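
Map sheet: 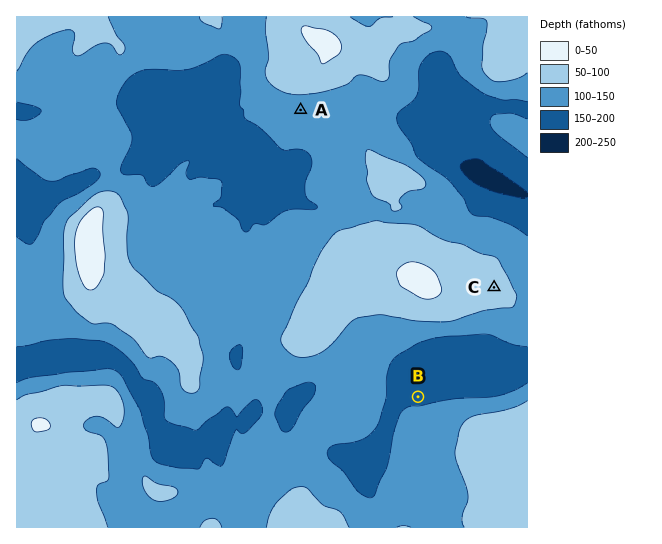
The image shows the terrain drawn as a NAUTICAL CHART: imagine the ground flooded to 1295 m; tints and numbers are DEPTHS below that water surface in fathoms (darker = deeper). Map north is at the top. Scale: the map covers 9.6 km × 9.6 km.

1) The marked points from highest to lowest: C A B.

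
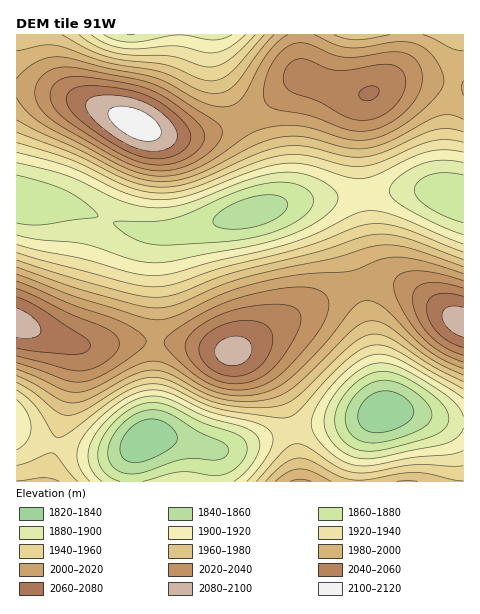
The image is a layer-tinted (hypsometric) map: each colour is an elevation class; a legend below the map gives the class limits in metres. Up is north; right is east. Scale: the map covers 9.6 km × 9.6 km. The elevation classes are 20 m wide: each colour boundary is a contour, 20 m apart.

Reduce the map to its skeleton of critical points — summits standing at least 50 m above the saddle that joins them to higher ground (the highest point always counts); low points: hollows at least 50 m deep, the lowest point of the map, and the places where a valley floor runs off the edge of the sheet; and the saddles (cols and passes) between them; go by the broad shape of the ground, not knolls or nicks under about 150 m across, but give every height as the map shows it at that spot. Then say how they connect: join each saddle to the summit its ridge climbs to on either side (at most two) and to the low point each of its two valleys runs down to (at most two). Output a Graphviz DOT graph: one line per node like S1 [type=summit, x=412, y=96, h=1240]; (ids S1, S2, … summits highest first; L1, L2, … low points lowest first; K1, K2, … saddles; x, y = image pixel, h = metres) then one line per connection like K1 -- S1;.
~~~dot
graph terrain {
  S1 [type=summit, x=137, y=124, h=2113];
  S2 [type=summit, x=461, y=322, h=2091];
  S3 [type=summit, x=18, y=323, h=2091];
  S4 [type=summit, x=232, y=352, h=2089];
  S5 [type=summit, x=369, y=93, h=2062];
  S6 [type=summit, x=300, y=481, h=2004];
  L1 [type=low, x=384, y=411, h=1822];
  L2 [type=low, x=146, y=439, h=1822];
  L3 [type=low, x=252, y=212, h=1848];
  L4 [type=low, x=131, y=35, h=1880];
  K1 [type=saddle, x=155, y=341, h=2018];
  K2 [type=saddle, x=244, y=119, h=2010];
  K3 [type=saddle, x=360, y=284, h=2006];
  K4 [type=saddle, x=292, y=430, h=1933];
  K5 [type=saddle, x=364, y=194, h=1910];
  K6 [type=saddle, x=106, y=219, h=1880];
  K1 -- S3;
  K1 -- S4;
  K1 -- L2;
  K1 -- L3;
  K2 -- S1;
  K2 -- S5;
  K2 -- L3;
  K2 -- L4;
  K3 -- S2;
  K3 -- S4;
  K3 -- L1;
  K3 -- L3;
  K4 -- S4;
  K4 -- S6;
  K4 -- L1;
  K4 -- L2;
  K5 -- S2;
  K5 -- S5;
  K5 -- L3;
  K6 -- S1;
  K6 -- S3;
  K6 -- L3;
}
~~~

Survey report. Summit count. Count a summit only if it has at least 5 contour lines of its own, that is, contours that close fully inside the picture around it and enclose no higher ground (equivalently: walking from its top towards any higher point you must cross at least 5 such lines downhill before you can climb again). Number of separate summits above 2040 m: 1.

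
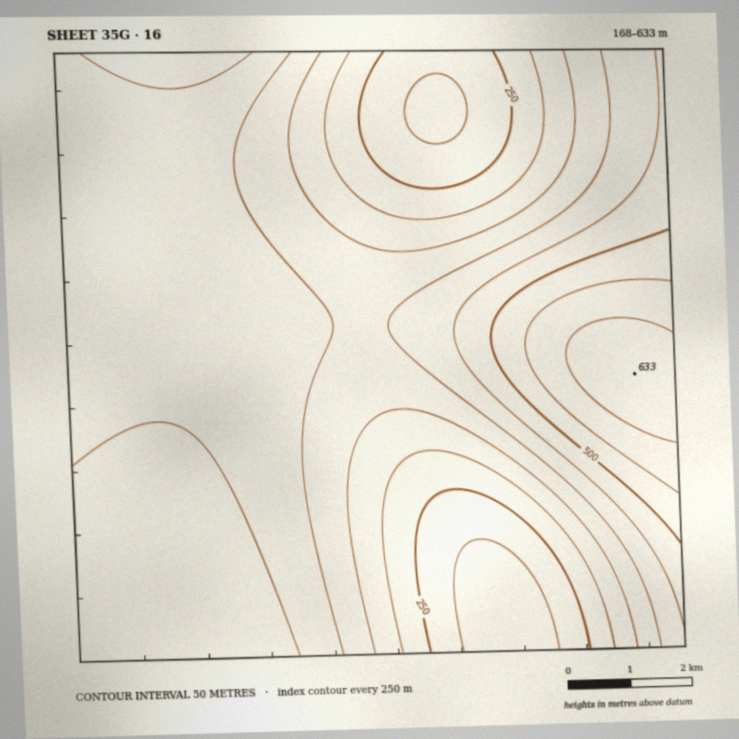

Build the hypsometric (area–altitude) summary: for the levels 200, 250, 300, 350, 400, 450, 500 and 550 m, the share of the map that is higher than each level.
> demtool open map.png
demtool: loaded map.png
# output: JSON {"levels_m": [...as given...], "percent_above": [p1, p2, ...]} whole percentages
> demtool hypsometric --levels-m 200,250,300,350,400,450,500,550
{"levels_m": [200, 250, 300, 350, 400, 450, 500, 550], "percent_above": [97, 89, 82, 73, 58, 26, 10, 6]}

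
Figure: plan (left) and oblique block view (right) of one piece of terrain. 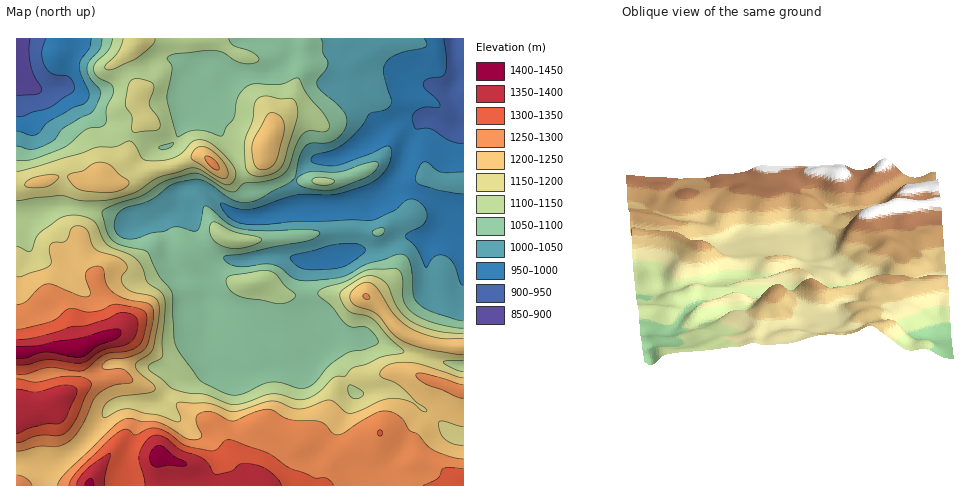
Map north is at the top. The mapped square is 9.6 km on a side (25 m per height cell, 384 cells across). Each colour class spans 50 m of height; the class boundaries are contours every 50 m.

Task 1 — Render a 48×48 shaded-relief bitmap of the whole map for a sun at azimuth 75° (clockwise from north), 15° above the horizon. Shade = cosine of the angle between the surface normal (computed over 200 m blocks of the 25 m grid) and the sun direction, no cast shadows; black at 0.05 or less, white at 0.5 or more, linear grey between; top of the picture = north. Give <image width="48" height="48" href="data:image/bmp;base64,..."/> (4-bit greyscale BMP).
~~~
<image width="48" height="48" href="data:image/bmp;base64,Qk32BAAAAAAAAHYAAAAoAAAAMAAAADAAAAABAAQAAAAAAIAEAAATCwAAEwsAABAAAAAAAAAAAAAAABEREQAiIiIAMzMzAERERABVVVUAZmZmAHd3dwCIiIgAmZmZAKqqqgC7u7sAzMzMAN3d3QDu7u4A////ALqWQQW8p1NGdmd3d3Z6upiImHd3Zmd2Z5mGUxKLp0I2ZnmYd2ebuYh4iHd3Zmdmd3d2ZTJIlzE2eKu5d4mqmIh4iHd3ZmeJmmdmd1MliEE3vMunaJmYd4iHd3d3dnmrqndlaIYyaWNJ78l1aIh3d4mYd2ZomIq6mIdlablTR4V8/pVFeHd3iImZdmVoqZq5h4d2e8uFRpmc2UNYl2aJmYiZh1VoqqqYdnd3i924Z5qqhDV6uGaKqoiJqGVoq6l2ZoiHis3JiJmGVXisyWZ6u4d5qnVompdlVamHis25h3d3eZm8uGZpu4ZXqnVWd2VVRal2eby5dnirupq6l3Z4mYVFmWVVVERVeIh3eJmYeL3cqJuod2Z4iHZEdlVVVEaKvGd2VWmpit24ebuXdmd3d3dVVmZVZorMy2d1M1m5d5qZm7mHZmd3d3dmVnZWeJmXZYh1RXqoZovdy6h2Zmd3d3d2ZndmVERERIh3d3iHeb7/yph2Zmd3d3d3ZndSAEeIiHd3d3dnis//2ph2Znd3d3d3ZmUQB7zLqnd2Zoh2ac//65h2Zmdmd3d2VFMAjuzLu4h2Vol2ab7/+4h2ZmZmd3dlIiEX79y6qnZmaJl2i7zv+4h2VVZmd3djEBON/tuYiWVniZdovLrO2ohlRFZniIdUISfO7tuHiGZomXVqy6rMuYdkNFeJqph2Uzjdzdt2iWZ4hlV7uazMqGZVZ3ec3KmIdDeqrdpmmYdmZVaKqs3LllZ5qYeby5iIdkV4nNpnmZdUVmiavNy6dFeah3eImHd3d2Zmesp4mYY0Z3m83LmZZXmENXiHd3d3dmVmebqIiHZFZnnf+4d4Z5gxWaqph4iIdlRomZmIh4dVVnvv6od3eIUW3bqYiImYh3Z5qIiYd4dlVpvdyXd3eHNM/JiIiIiIiJh3h3mod3d2Z4mZmHd3h1SNtleId4iIiIdlVoqodnZmZVVWd3eIh1apIleIh3ZWZ3dmVYmHZmZmZEVVaIqqlmhwBYd3d1M1d3d3ZmdmZmZ4dVZniZqph2QAOoZnhjJYmYmYZVVmd2Z3d3ZomYiHd2AAvFJYu4eZh3m7lUaIh3dmd3Z4mZmHd0Ab+yBa7tuZdlest0aJiJhmZmZ4iKuoZCOv5wBb79qIh3Z6uFaZiKl1VVZ4d5qYZDbelABb7shnmYdnqWeJiKhlRFZ3Znh4l2ipZBFJ3rdYq6h2iYeJmZdVVVZ2VVZ6uYiHZTE4zad5u6mHeIiJiHZmVVZURFacuXd2ZTI3u6mru6mHiJh3iHd2VWUiNGirqHd3ZTNYqru7qph4mYd4mHd1VVMRI1irqHd3ZUR5mby6mHeJqYiJhndlVTEBI1irqHd3dlaJiLy5h3iaqYiZdXZEVBACRGiqqHd3d3eId6uYd4iaqYh4iGUjVBADZ4mZmHd3dmeId4mYd4mZmHdpqFQSVjADV4mYh3d2ZWiZl3iYeIiZh3Z6qFMTaGMRJHmYd3dmZ4mZh2iYiIiIh3eMt1QjaHQREUipdmZ3mqmYhmiYeIiHd3ittw=="/>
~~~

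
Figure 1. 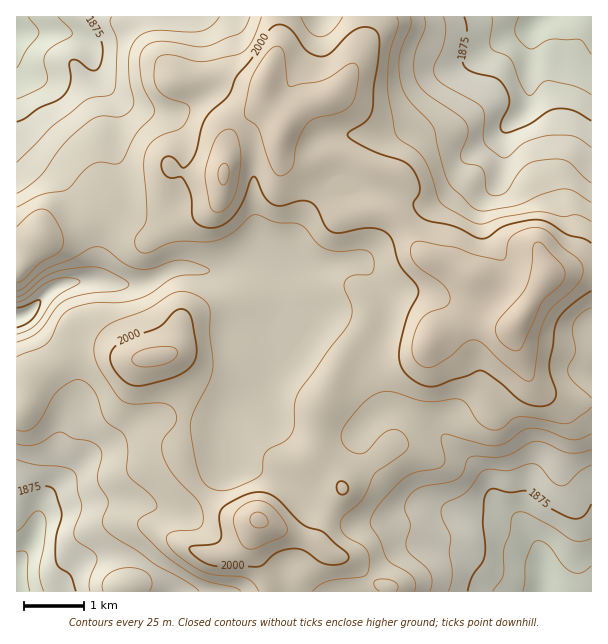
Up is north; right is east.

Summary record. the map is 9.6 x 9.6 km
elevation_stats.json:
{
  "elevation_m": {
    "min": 1805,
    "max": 2070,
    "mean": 1955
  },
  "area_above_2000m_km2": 19.1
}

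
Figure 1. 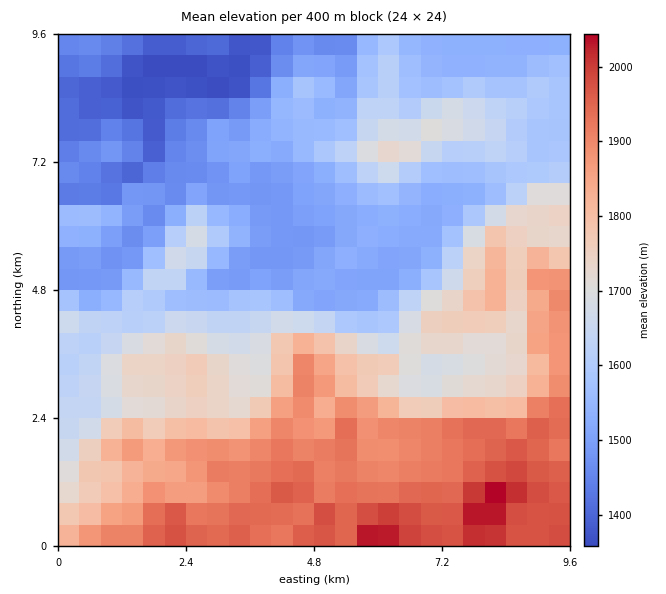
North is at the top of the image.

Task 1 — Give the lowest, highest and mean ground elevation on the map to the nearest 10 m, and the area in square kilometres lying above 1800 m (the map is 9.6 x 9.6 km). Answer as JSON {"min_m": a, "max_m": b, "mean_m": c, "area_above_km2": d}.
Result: {"min_m": 1340, "max_m": 2060, "mean_m": 1680, "area_above_km2": 25.8}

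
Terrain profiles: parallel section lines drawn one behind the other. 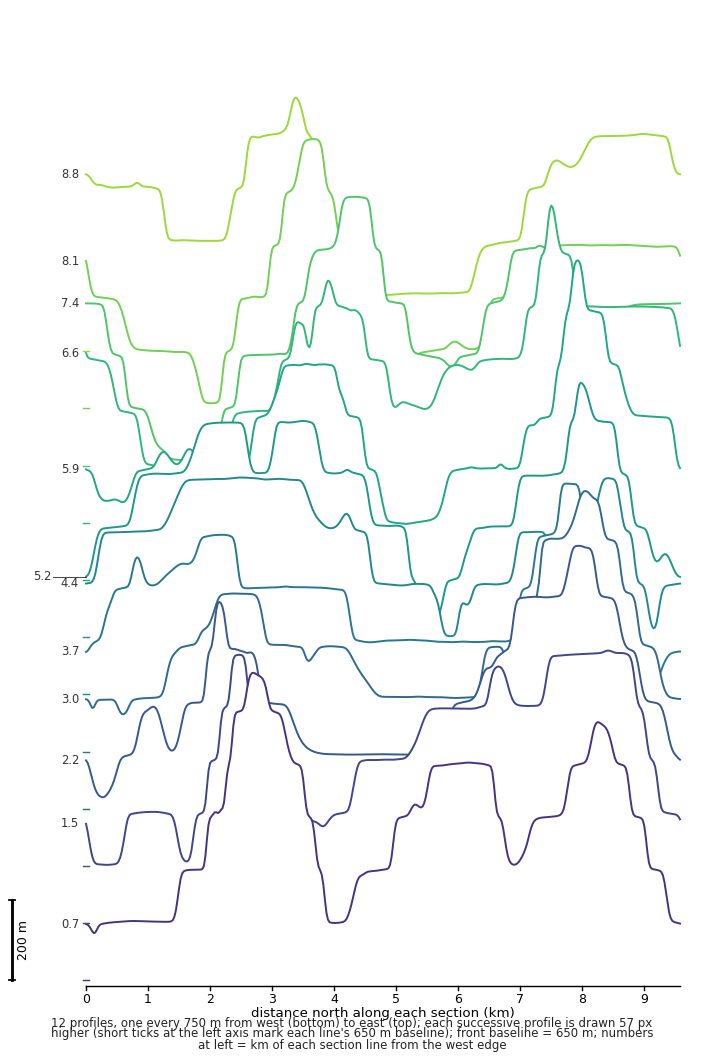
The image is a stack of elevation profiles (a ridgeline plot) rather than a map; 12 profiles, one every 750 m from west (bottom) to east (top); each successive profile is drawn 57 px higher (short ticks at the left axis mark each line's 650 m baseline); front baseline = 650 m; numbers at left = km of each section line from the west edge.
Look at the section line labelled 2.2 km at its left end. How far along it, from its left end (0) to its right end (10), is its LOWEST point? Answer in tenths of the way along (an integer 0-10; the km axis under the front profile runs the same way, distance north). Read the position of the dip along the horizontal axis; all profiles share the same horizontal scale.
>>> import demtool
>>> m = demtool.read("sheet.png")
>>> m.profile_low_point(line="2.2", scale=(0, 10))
0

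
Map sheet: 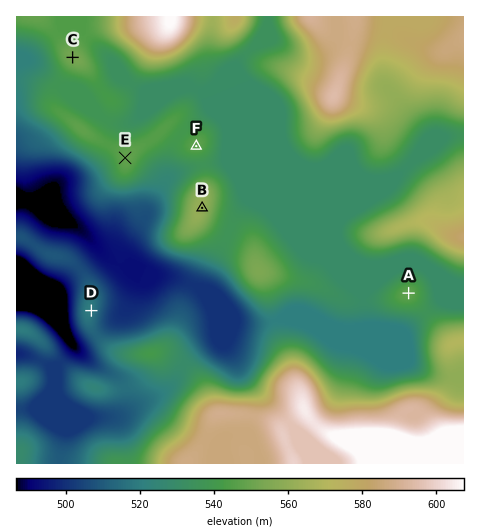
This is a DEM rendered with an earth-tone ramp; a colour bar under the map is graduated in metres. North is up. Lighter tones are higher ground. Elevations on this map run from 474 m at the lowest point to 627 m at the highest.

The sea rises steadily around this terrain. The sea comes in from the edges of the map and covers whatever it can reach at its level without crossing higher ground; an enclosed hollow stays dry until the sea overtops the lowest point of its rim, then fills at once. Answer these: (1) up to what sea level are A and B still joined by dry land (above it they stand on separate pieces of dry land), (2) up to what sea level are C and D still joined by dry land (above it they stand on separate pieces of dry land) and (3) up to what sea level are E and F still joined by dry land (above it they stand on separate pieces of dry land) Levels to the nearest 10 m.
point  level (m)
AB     530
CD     510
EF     540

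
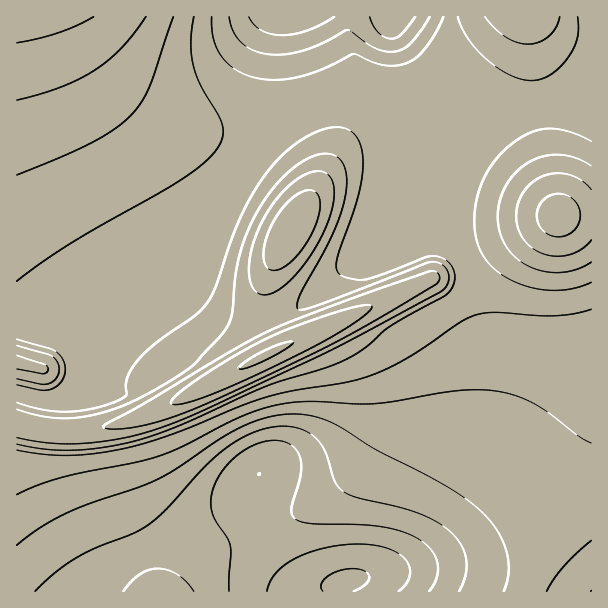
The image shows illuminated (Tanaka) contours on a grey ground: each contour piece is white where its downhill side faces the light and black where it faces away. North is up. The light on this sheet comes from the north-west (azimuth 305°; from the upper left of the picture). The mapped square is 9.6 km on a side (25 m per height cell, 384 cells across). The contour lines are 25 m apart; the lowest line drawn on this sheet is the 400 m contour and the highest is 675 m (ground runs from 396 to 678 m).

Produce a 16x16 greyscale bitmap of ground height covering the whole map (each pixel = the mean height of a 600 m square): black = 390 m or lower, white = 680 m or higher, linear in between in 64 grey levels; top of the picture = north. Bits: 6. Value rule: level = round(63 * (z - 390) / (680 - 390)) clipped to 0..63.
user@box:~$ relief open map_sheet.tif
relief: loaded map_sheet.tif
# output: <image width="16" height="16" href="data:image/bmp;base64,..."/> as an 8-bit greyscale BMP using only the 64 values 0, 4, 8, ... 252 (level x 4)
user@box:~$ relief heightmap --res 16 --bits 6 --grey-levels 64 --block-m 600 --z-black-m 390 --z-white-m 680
<image width="16" height="16" href="data:image/bmp;base64,Qk02BQAAAAAAADYEAAAoAAAAEAAAABAAAAABAAgAAAAAAAABAAATCwAAEwsAAAABAAAAAAAAAAAAAAEBAQACAgIAAwMDAAQEBAAFBQUABgYGAAcHBwAICAgACQkJAAoKCgALCwsADAwMAA0NDQAODg4ADw8PABAQEAAREREAEhISABMTEwAUFBQAFRUVABYWFgAXFxcAGBgYABkZGQAaGhoAGxsbABwcHAAdHR0AHh4eAB8fHwAgICAAISEhACIiIgAjIyMAJCQkACUlJQAmJiYAJycnACgoKAApKSkAKioqACsrKwAsLCwALS0tAC4uLgAvLy8AMDAwADExMQAyMjIAMzMzADQ0NAA1NTUANjY2ADc3NwA4ODgAOTk5ADo6OgA7OzsAPDw8AD09PQA+Pj4APz8/AEBAQABBQUEAQkJCAENDQwBEREQARUVFAEZGRgBHR0cASEhIAElJSQBKSkoAS0tLAExMTABNTU0ATk5OAE9PTwBQUFAAUVFRAFJSUgBTU1MAVFRUAFVVVQBWVlYAV1dXAFhYWABZWVkAWlpaAFtbWwBcXFwAXV1dAF5eXgBfX18AYGBgAGFhYQBiYmIAY2NjAGRkZABlZWUAZmZmAGdnZwBoaGgAaWlpAGpqagBra2sAbGxsAG1tbQBubm4Ab29vAHBwcABxcXEAcnJyAHNzcwB0dHQAdXV1AHZ2dgB3d3cAeHh4AHl5eQB6enoAe3t7AHx8fAB9fX0Afn5+AH9/fwCAgIAAgYGBAIKCggCDg4MAhISEAIWFhQCGhoYAh4eHAIiIiACJiYkAioqKAIuLiwCMjIwAjY2NAI6OjgCPj48AkJCQAJGRkQCSkpIAk5OTAJSUlACVlZUAlpaWAJeXlwCYmJgAmZmZAJqamgCbm5sAnJycAJ2dnQCenp4An5+fAKCgoAChoaEAoqKiAKOjowCkpKQApaWlAKampgCnp6cAqKioAKmpqQCqqqoAq6urAKysrACtra0Arq6uAK+vrwCwsLAAsbGxALKysgCzs7MAtLS0ALW1tQC2trYAt7e3ALi4uAC5ubkAurq6ALu7uwC8vLwAvb29AL6+vgC/v78AwMDAAMHBwQDCwsIAw8PDAMTExADFxcUAxsbGAMfHxwDIyMgAycnJAMrKygDLy8sAzMzMAM3NzQDOzs4Az8/PANDQ0ADR0dEA0tLSANPT0wDU1NQA1dXVANbW1gDX19cA2NjYANnZ2QDa2toA29vbANzc3ADd3d0A3t7eAN/f3wDg4OAA4eHhAOLi4gDj4+MA5OTkAOXl5QDm5uYA5+fnAOjo6ADp6ekA6urqAOvr6wDs7OwA7e3tAO7u7gDv7+8A8PDwAPHx8QDy8vIA8/PzAPT09AD19fUA9vb2APf39wD4+PgA+fn5APr6+gD7+/sA/Pz8AP39/QD+/v4A////AFBIRExIPCwcDAwYMExcZFhcVExIRDgwLCgkLDxQYGhkbGRcVEg0KDBASExUYGhscICAeHBgRCgsRFRcZGhscHS8vMC4nHRUSFRkaGxscHR0pJiguNjUqIiAfHh0dHR4eMCcmKCwzOzguJyQhIB8fHyYlJSYoKzA0ODUsJSMiIiInJiUlJSgyMistMjEmJykpKSgnJiUmMjovJiUnJywzMysqKSgmJiw5NickJCcvODktLCsqKCcnLzQqJCQmLDMzLy4tLCooJygqKCUkJScqKjIxMC0rKCYmJiYmJSUmJyY1NDIvKyUiISMkJCUmKCkmOTg2MisjGxgbHRghKC4vKQ="/>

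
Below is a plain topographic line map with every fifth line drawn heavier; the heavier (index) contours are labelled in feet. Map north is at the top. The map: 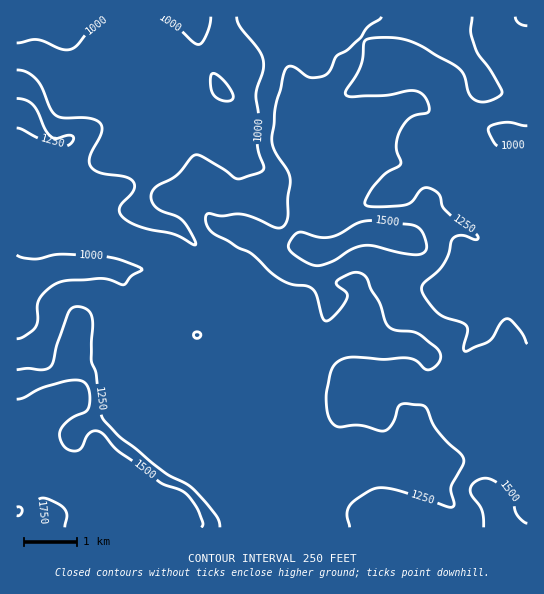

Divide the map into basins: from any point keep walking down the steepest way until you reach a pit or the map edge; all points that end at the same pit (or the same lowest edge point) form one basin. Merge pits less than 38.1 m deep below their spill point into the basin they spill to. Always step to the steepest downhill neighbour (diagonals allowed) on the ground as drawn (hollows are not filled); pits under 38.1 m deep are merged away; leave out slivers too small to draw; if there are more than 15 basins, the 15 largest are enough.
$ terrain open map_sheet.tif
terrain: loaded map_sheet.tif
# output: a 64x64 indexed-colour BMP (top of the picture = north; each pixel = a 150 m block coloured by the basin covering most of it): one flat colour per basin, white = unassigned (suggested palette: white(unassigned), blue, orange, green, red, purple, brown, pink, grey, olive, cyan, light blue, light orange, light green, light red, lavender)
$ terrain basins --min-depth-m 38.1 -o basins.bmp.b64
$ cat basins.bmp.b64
<image width="64" height="64" href="data:image/bmp;base64,Qk12CAAAAAAAAHYAAAAoAAAAQAAAAEAAAAABAAQAAAAAAAAIAAATCwAAEwsAABAAAAAAAAAA////ALR3HwAOf/8ALKAsACgn1gC9Z5QAS1aMAMJ34wB/f38AIr28AM++FwDox64AeLv/AIrfmACWmP8A1bDFABEREREREREREREREREREREREREREREREREREREREREREREREREREREREREREREREREREREREREREREREREREREREREREREREREREREREREREREREREREREREREREREREREREREREREREREREREREREREREREREREREREREREREREREREREREREREREREREREREREREREREREREREREREREREREREREREREREREREREREREREREREREREREREREREREREREREREREREREREREREREREREREREREREREREREREREREREREREREREREREREREREREREREREREREREREREREREREREREREREREREREREREREREREREREREREREREREREREREREREREREREREREREREREREREREREREREREREREREREREREREREREREREREREREREREREREREREREREREREREREREREREREREREREREREREREREREREREREREREREREREREREREREREREREREREREREREREREREREREREREREREREREREREREREREREREREREREREREREREREREREREREREREREREREREREREREREREREREREREzMRERERERERERERERERERERERERERERERERERERERETMzMRMzERERERERERERERERERERERERERERERERERERMzMzMzMREREREREREREREREREREREREREREREREREREzMzMzMxERERERERERERERERERERERERERERERERERETMzMzMzEREREREREREREREREREREREREREREREREREREzMzMzMREREREREREREREREREREREREREREREREREREzMzMzMxERERERERERERERERERERERERERERERERERETMzMzMzERERERERERERERERERERERERERERERERERERMzMzMzMREREREREREREREREREREREREREREREREREREzMzMzMxERERERERERERERERERERERERERERERERERETMzMzMzEREREREREREREREREREREREREREREREREREzMzMzMzMREREREREREREREREREREREREREREREREREzMzMzMzMxERERERERERERERERERERERERERERERETMzMzMzMzMzERERERERERERERERERERERERERERERETMzMzMzMzMzMRERERERERERERERERERERERERERERERMzMzMzMzMzMxEREREREREREREREREREREREREREREREzMzMzMzMzMzERERERERERERERERERERERERERERERETMzMzMzMzMzMRERERERERERERESIiIhERERERERERERMzMzMzMzMzMxERERERERERERESIiIiEREREREREREREzMzMzMzMzMzERERERERERERESIiIiIhERERERERERETMzMzMzMzMzMRERERERERIiIiIiIiIiERIiIRERERERMzMzMzMzMzMxERERESIiIiIiIiIiIiIiIiIhERERERETMzMzMzMzMzERERERIiIiIiIiIiIiIiIiIhEREREzMzMzMzMzMzMzMREREREiIiIiIiIiIiIiIiIiEREREzMzMzMzMzMzMzMxERERESIiIiIiIiIiIiIiIiIRERETMzMzMzMzMzMzMzERERERIiIiIiIiIiIiIiIiIhERETMzMzMzMzMzMzMzMREREREiIiIiIiIiIiIiIiIiERERMzMzMzMzMzMzMzMxERERESIiIiIiIiIiIiIiIiIhEREzMzMzMzMzMzMzMzERERESIiIiIiIiIiIiIiIiIiERETMzMzMzMzMzMzMzMRERESIiIiIiIiIiIiIiIiIiIhERMzMzMzMzMzMzMzMxERERIiIiIiIiIiIiIiIiIiIhERETMzMzMzMzMzMzMzERERIiIiIiIiIiIiIiIiIiIhERERMzMzMzMzMzMzMzMREREiIiIiIiIiIiIiIiIiIhERERETMzMzMzMzMzMzMxEREiIiIiIiIiIiIiIiIiIiERERERMzMzMzMzMzMzMzERIiIiIiIiIiIiIiIiIiIiIRERERETMzMzMzMzMzMzMRIiIiIiIiIiIiIiIiIiIiIhEREREzMzMzMzMzMzMzMxIiIiIiIiIiIiIiIiIiIiIiERERMzMzMzMzMzMzMzMzIiIiIiIiIiIiIiIiIiIiIiIhETMzMzMzMzMzMzMzMzMiIiIiIiIiIiIiIiIiIiIiIiERMzMzMzMzMzMzMzMzMyIiIiIiIiIiIiIiIiIiIiIiIRETMzMzMzMzMzMzMzMzIiIiIiIiIiIiIiIiIiIiIiIhEREzMzMzMzMzMzMzMzMiIiIiIiIiIiIiIiIiIiIiIhERERMzMzMzMzMzMzMzMyIiIiIiIiIiIiIiIiIiIiIiEREREzMzMzMzMzMzMzMzIiIiIiIiIiIiIiIiIiIiIiIRERERMzMzMzMzMzMzMzMiIiIiIiIiIiIiIiIiIiIiIhERERETMzMzMzMzMzMzMyIiIiIiIiIiIiIiIiIiIiIhERERERMzMzMzMzMzMzMzIiIiIiIiIiIiIiIiIiIiIhERERERETMzMzMzMzMzMzMiIiIiIiIiIiIiIiIiIiIhERERERERERETMRMzMzMzMyIiIiIiIiIiIiIiIiIiIiEREREREREREREREzMzMzMz"/>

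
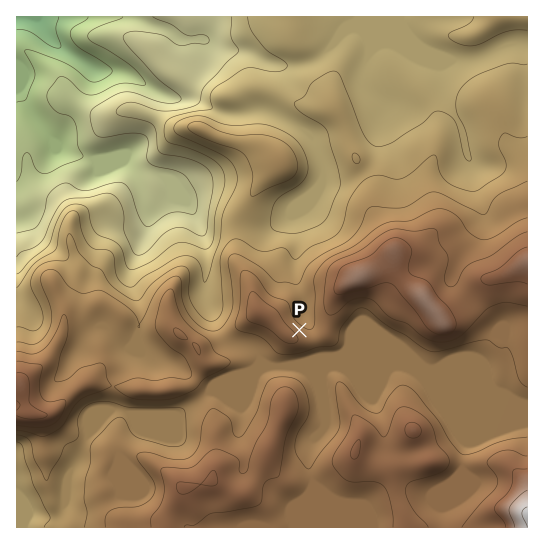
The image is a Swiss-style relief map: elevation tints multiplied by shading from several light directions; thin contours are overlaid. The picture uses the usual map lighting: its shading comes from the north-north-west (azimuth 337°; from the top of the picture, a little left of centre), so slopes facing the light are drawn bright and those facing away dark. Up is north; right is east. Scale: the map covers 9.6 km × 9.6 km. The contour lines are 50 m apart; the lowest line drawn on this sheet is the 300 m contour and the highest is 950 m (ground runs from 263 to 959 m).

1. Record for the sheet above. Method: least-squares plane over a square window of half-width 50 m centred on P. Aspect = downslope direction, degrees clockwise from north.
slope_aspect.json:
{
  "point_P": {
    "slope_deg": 15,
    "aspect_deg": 42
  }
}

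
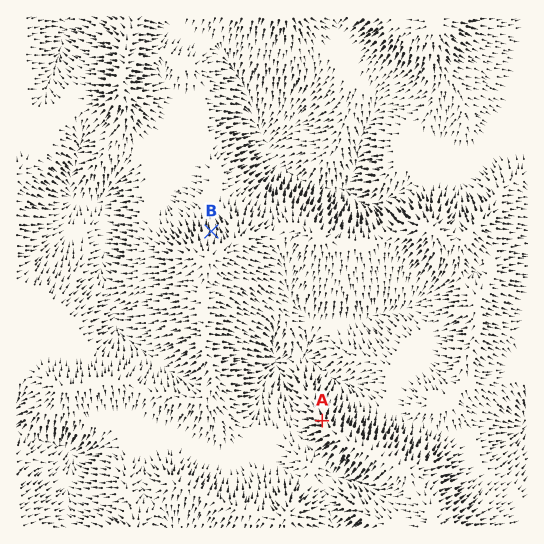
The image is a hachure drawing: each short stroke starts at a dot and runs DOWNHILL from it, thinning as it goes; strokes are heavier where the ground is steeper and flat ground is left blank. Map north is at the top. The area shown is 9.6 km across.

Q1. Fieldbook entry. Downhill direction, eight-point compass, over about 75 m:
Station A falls NW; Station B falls N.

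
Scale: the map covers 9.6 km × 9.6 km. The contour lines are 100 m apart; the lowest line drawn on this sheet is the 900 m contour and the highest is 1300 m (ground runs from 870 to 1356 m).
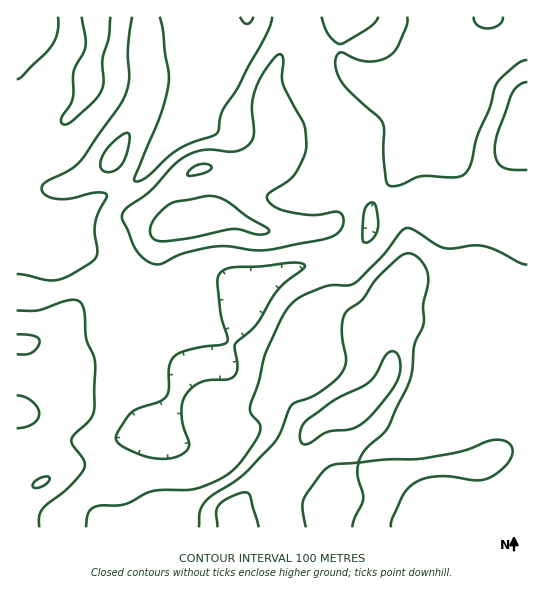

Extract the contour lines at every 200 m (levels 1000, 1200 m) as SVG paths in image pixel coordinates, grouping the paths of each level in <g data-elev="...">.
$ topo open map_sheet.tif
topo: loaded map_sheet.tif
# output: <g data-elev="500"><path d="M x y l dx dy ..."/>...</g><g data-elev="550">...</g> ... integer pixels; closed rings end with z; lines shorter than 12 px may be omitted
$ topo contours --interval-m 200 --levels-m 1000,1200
<g data-elev="1000"><path d="M153 458l-14-4-17-8-6-5 0-6 10-16 7-8 26-9 7-5 3-8 0-23 2-6 4-5 13-5 33-5 6-3 0-5-6-23-3-28 0-8 2-5 6-4 8-2 27-1 32-3 11 2-1 4-24 20-22 35-21 19-1 4 2 20-3 9-7 3-17 1-9 2-9 5-7 8-3 8-1 10 2 13 6 17-2 7-6 5-8 3z"/><path d="M365 243l-3-6 2-24 3-8 6-3 2 3 2 5 1 19-5 10-4 3z"/><path d="M17 79l5-3 30-31 6-14 0-14"/><path d="M527 60l-5 1-7 4-14 13-5 7-7 24-12 28-6 26-6 11-11 3-33-1-20 9-11 1-3-3-1-5-2-21 0-27-1-7-5-6-34-32-7-12-2-12 2-6 4-3 16 7 9 2 12 0 10-4 7-6 4-6 8-19 0-9"/><path d="M132 17l-4 33 1 31-2 10-4 10-44 61-10 9-23 11-4 5 0 4 4 4 12 4 13-1 24-5 11 1 0 4-7 13-4 12 0 10 2 17-1 7-4 5-15 9-19 9-11 0-30-6"/><path d="M272 17l-2 10-7 14-26 48-15 22-5 22-4 3-20 6-14 7-11 8-21 20-6 4-6 0-1-2 1-2 26-64 7-27 1-13-4-20-2-23-3-13"/><path d="M378 17l-3 5-6 5-28 17-6-2-6-7-8-18"/><path d="M474 17l0 4 3 4 4 2 6 1 7-1 5-2 3-4 1-4"/></g><g data-elev="1200"><path d="M306 527l-4-22 2-7 4-7 14-18 7-6 8-3 21-2 8-13 21-20 22-46 3-13 2-25 10-22-1-18 5-24 0-8-4-8-5-7-6-4-8 0-8 5-21 20-14 21-13 9-4 5-2 7-1 10 4 30-2 8-4 6-8 8-15 11-22 8-4 3-11 29-7 11-30 30-31 20-8 8-4 10-1 14"/><path d="M391 527l1-8 10-22 5-8 7-6 11-5 13-2 13 1 24 3 12-1 12-8 10-9 3-8-1-8-6-5-11-1-31 11-36 7-42 2-26 3-1 4 0 8 5 18 0 6-8 19-3 9"/><path d="M33 487l5 1 5-2 5-4 2-4-4-2-8 3-5 4z"/><path d="M17 428l8-1 8-3 4-5 2-5-2-7-6-6-6-4-8-2"/><path d="M17 354l9 0 5-1 6-5 3-6-2-4-3-2-18-2"/><path d="M157 241l9 0 21-3 44-9 8 0 20 6 6-1 4-3-3-4-17-9-23-17-9-4-10-1-33 6-11 7-9 10-4 8 1 9z"/><path d="M188 175l5 1 12-3 5-3 2-3-5-3-9 1-8 5z"/></g>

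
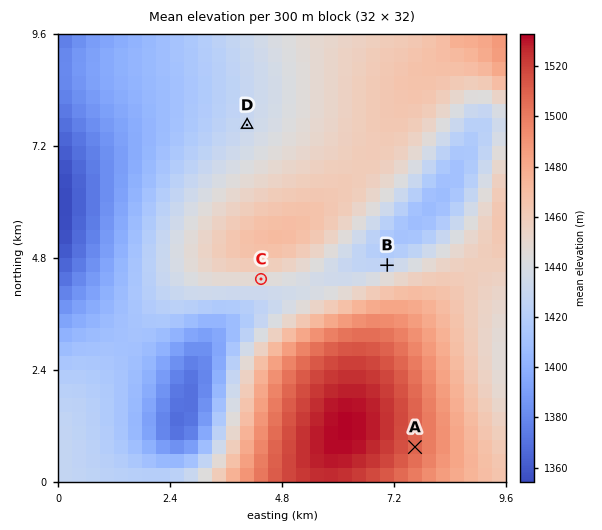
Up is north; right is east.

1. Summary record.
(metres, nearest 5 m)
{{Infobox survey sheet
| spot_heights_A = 1510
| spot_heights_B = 1430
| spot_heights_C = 1445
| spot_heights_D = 1430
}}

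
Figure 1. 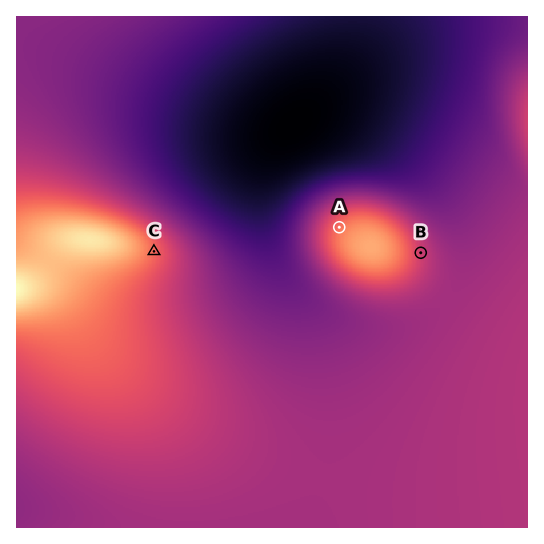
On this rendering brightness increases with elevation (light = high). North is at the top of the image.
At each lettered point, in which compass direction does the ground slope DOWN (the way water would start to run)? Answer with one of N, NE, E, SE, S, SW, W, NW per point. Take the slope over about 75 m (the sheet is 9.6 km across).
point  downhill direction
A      NW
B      E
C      E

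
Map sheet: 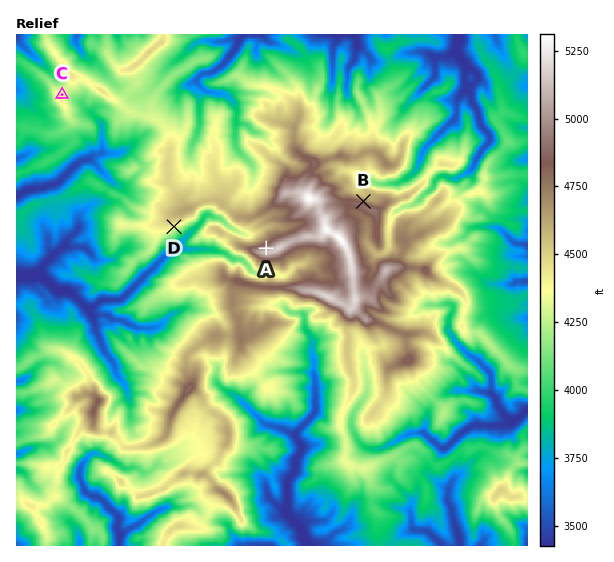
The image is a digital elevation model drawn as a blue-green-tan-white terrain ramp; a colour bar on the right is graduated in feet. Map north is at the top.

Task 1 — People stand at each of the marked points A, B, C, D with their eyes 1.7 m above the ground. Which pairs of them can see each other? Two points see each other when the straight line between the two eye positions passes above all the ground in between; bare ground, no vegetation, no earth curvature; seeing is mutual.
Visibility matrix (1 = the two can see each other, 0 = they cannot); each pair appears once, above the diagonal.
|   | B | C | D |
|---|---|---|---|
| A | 0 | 1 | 1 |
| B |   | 0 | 0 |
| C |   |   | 0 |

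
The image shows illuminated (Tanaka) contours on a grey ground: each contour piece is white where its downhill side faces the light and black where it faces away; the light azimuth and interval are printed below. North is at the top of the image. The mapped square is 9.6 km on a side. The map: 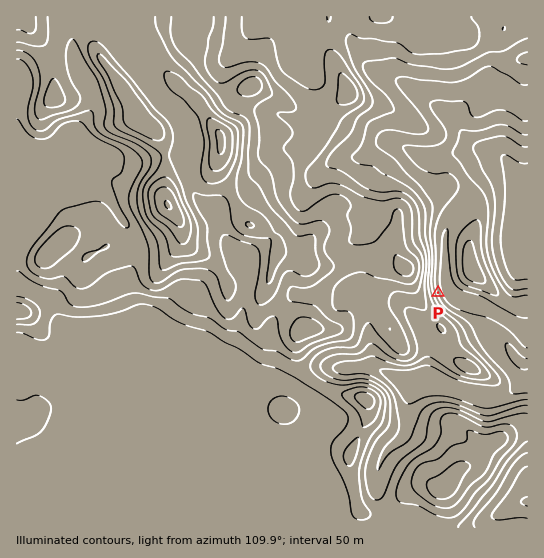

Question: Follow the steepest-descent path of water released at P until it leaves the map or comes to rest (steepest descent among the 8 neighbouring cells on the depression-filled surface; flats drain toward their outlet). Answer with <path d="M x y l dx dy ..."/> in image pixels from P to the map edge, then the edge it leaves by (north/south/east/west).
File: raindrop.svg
<path d="M438 293l19 0 9 4 5 0 2 1 6 1 12 8 8 8 12 8 4 2 3 2 9 0"/>
exit: east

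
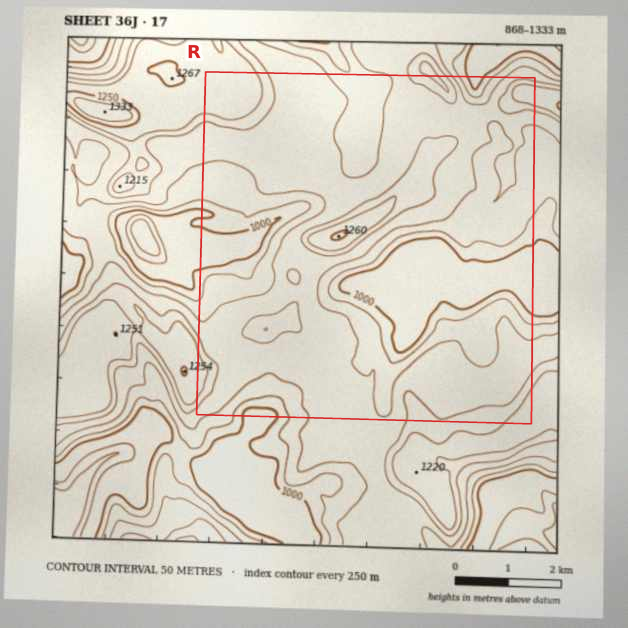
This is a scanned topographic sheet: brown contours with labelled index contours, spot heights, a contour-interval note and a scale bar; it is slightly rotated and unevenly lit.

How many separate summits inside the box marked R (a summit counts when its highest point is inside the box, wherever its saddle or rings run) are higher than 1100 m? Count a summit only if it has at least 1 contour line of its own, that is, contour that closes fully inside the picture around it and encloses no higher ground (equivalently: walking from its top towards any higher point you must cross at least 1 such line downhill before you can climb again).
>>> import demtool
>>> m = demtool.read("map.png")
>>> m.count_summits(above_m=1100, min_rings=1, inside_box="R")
3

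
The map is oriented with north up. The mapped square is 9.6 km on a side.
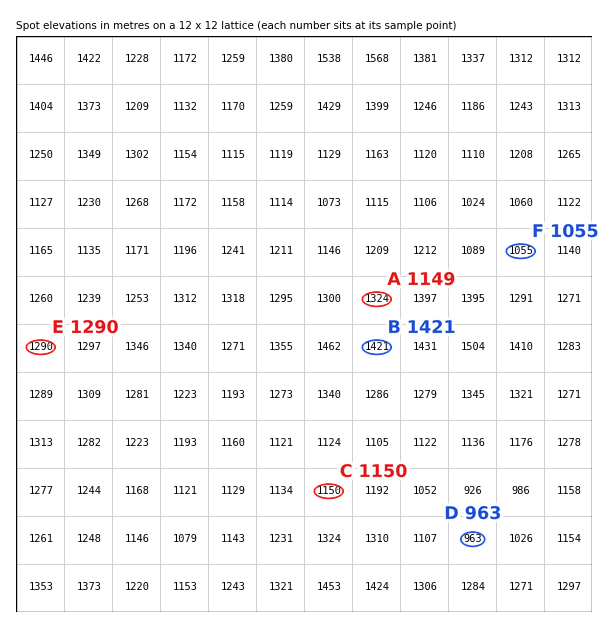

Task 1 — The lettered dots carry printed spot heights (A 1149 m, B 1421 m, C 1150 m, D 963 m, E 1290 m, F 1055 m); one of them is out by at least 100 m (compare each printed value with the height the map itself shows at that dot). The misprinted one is A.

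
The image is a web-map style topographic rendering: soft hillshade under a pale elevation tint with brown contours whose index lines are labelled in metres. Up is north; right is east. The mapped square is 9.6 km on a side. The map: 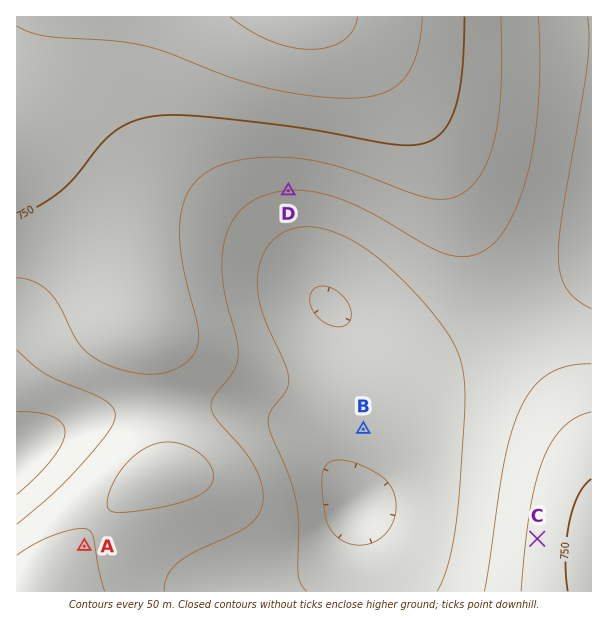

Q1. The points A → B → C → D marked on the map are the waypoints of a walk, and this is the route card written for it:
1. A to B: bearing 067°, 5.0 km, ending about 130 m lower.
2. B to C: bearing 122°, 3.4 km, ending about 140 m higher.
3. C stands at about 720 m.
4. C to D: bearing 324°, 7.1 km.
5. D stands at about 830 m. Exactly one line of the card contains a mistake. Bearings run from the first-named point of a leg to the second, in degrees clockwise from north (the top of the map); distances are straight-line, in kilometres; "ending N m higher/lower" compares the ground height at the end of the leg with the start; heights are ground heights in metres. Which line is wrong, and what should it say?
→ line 5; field height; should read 650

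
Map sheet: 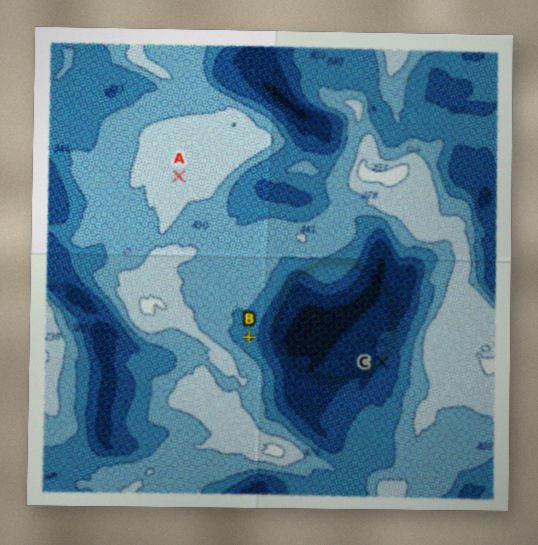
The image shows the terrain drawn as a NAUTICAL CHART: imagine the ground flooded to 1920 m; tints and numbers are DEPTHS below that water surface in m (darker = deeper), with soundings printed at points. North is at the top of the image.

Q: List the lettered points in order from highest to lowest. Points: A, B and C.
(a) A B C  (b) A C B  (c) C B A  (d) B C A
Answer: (a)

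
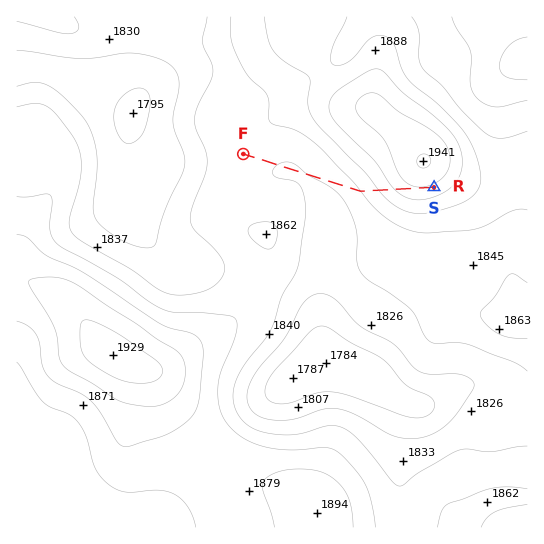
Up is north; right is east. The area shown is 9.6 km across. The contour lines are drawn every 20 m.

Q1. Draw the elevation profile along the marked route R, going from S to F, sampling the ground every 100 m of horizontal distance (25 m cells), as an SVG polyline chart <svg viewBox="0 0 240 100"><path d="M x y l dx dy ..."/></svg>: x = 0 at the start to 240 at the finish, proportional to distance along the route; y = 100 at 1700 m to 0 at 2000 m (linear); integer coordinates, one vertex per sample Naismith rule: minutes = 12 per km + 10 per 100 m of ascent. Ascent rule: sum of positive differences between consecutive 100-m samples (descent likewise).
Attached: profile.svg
<svg viewBox="0 0 240 100"><path d="M0 28l7 0 6-1 7 0 6 1 7 1 6 2 7 2 6 2 7 2 6 2 7 2 6 2 7 2 6 2 7 1 6 1 7 1 6 1 7 1 6 0 7 1 6 0 7 0 6 0 7 0 6 1 7 0 6 0 7 0 6-1 7 0 6-1 7 0 6-1 7-1 6-1 6 0"/></svg>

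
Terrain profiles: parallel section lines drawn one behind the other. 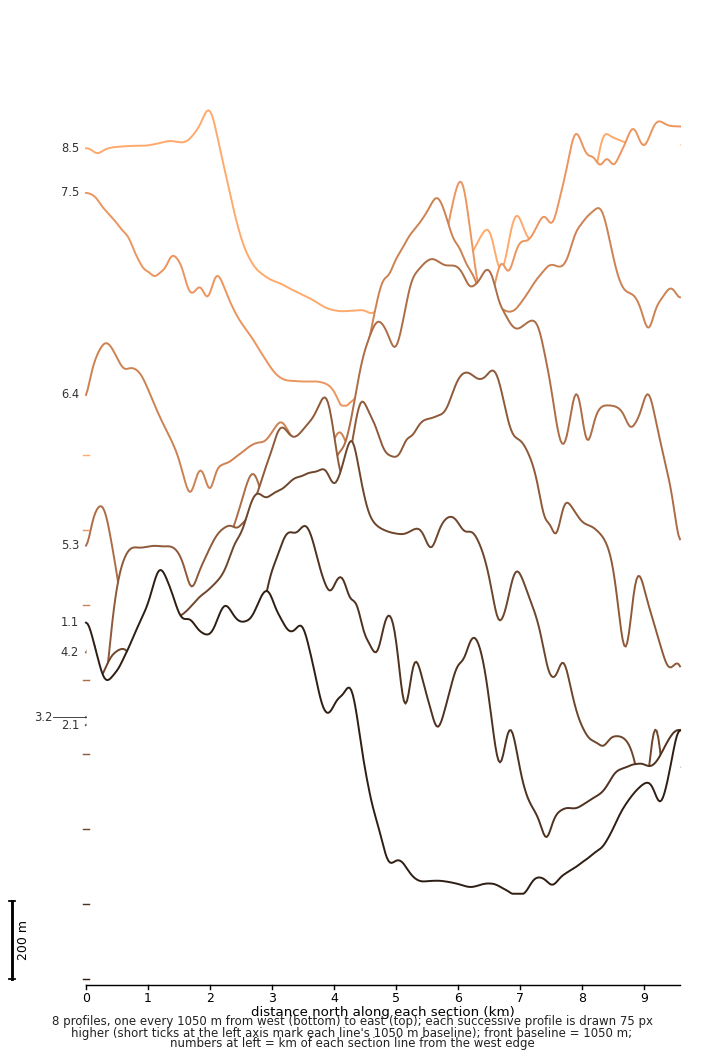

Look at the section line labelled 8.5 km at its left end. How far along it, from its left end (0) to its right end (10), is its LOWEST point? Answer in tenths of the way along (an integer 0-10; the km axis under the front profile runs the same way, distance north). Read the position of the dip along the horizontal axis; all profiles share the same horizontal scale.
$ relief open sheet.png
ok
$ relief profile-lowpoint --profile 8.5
5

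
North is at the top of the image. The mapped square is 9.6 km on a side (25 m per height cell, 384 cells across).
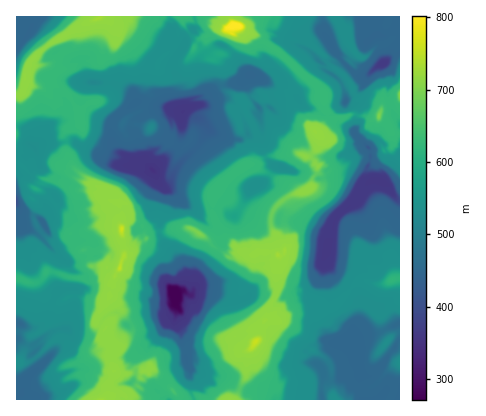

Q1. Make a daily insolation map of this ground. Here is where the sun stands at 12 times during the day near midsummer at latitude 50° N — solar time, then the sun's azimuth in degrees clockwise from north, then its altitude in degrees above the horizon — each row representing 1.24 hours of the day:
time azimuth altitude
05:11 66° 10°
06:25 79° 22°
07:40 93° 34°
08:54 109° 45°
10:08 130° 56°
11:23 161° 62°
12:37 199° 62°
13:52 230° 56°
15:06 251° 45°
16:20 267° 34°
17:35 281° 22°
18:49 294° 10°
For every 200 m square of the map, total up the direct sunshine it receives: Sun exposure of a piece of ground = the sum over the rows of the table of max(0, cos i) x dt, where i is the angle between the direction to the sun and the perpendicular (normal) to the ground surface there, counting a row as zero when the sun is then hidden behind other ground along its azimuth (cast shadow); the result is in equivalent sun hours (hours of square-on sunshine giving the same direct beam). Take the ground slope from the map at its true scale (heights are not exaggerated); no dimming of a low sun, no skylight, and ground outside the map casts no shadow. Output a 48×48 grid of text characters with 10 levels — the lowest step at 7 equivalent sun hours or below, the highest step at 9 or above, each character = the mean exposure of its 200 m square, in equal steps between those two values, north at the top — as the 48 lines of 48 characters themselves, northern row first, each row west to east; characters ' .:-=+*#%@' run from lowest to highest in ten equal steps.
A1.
%%%*+-=:%%%%%%%#%%#*%%#%-#-.:-%%%#%%%##%%**%%%%%
%%#=..:%%%%%%%%#%%#*#******%+++%%#%%%**#%%+%%%%%
%#   =%%%%%%%%%#%##%%#=**++#%#=*#%%%%-*#%%=#%%%%
#  .***#%%%%%##%%##%#*+%*=+**##* +%%%#-##%=#%%%%
. :###%%%%%%###%##%%#+%%#++##%##%:=%#%==#%*.+%%%
 -%=#%%%%%%%%%%%##%%##%%%%%#%####%-=%*%++%%*#*=*
.%%%%%%%######%%%%%%%%%%%%%#++*###%=-%#%=+%%+  =
:%*#%%#*##%%%%%%%%%%%%%%%%#####*###%+.++%-*%-:.:
=%+#%%=#%#%%%%#%%###%%%%%%#%%#--###%%%:+*%-+ +=.
#%##%%#.::-#%##%%%%%%%#%%%*::=**%%%#*%%=*#*:*-==
####%%%%%%#+%*#%%%%**###%#*%%#%%%%%##%%*+:%#=%#*
%%%%%%%%%%##*##%%%+#%%+=##*%%#*#%%%+=*%-- #+=+%%
%%###%%%%*#*#*#%##=*%*#%%##%%##%%%+--*%#:-*=*+#%
%%%%#*%%%+#*#%%%++#=*+#%%##%%%#%%#=*--.##++=%%%%
+%%%##%%%*###%%%%%##-+%%%%##%%%%%==*#%%:= :+#%%%
*#%%#########%%%%%%%#%%%%%#++%%%*+###%%%+:.+**%%
%%%%*-+-%#########%%%%%%%#-+%#%#-%*-=%%***.+=+*#
%%%#-%%+*=#%###%#%#%%%%%*-#*:--+*%##%###-*+-=+%%
%%%+#%%#.--*#%%%%%##%%#-+%--%%#=#**###+%++#+++#%
%%*-*%%%=    .=%%%*%#%-##.*%%%%+:..+#%##%#*+#*+*
##*+%%%#*-    -:*%%%#+#*:%%%#####%#*:+#%#++=**=#
*#+###%##%%#.  +-:###+%-%%%%###+#%==#%%%*+++*++*
+%%%#####%%%%= .-*.-#***%%%#*+=*#=#%%%%#+++*.:.+
+#%%%####*%%%%:.=:.-++#*%%%%#*%#+%%@%%#+++*.+%#=
#*%%%**%##%%%%*-+#%*-.#*%%%%#%%*%%@%%*+++ .-%%%%
%#++#+%%#*%%%%#+.*+:.: -%%*##%%##%%%#**+ +#%%%%%
%##:*=%%##%%#*+#*==%#=:+%%%%%%%*=**%**+=:#%%%%%%
+--+=*%%%%%%%%-=#+#%%%%+#%#++--=%*+==+++-#-+%*=-
*%%-#*%%%###%%%*%**#**%%%%+++##%%%%==+===+#+-=%#
%%%%*#*%%%#+%%%*######**%#+%%%%%%%%=++==-+%%%%%%
%%%*##*#%+:#%%#*##**##*#*###%%%%%%%+++==-=%%%%%%
*%#+=-=###%%##**#*##**####*##%%%%%*+=:-:==%%%%#+
+-=%%#+=###%%%*+**+****+##%*####%#++==.::*%%%#=#
%%%%###**#*%%##+===****=#####*#*%*#+==+::%%%%#%%
%%%%%%##==+%%##**--=*+*=#*####**%*#*#-:+%%%%%%%%
%%%%%%%#*+#%%+#=+*==--+-#:%%#==.#:#+##%%%%%%%%%%
%%%%%%##*=%%%#**+++:-*+-:#%+.:.%%++**%%%%%%%%%%%
%%%%%%##+=%%%%#===*+.+.:*::+=:%%%%+**%%%%%##%%%%
##%%%%%*=*%%####-.:#*:+-:#*:+%%%%%**##%%%###%%%#
#*%%%###=#%%%=*%+-. .=--#:=%%%%%%####%%%#%%%%%+*
#%%%%##*=+%%%%#%=+:.=*=+#%%%%*#%###%#####%%%%+##
*%%#%##=**%%%%*##-.*.***##%%%%%%######*#%%%%*##*
##*#=*=:%%%%%*##+*%=-+**#*%%%%%##*##%%**%%%%#%*=
%##+-=+%%##%%++-++#+:++####%%%%##*##*#%#%%%%%%*%
%#*-##=#%#=%%##%%##-+--#*###%%#%**###+%%%%%%%%%%
%%##%#*#%*=%%%*##%#+-.*#*##*#%#%%+#%%*#%%%%%%%%%
%%#%%%#-*:#%%+-#%%%%=:==:#+*%%%%%*#%%##**%%%%%%%
%%%##%:=:#%%%%%+%%%%%#*+#:++=%%%%*#%%#*#**%%%%%%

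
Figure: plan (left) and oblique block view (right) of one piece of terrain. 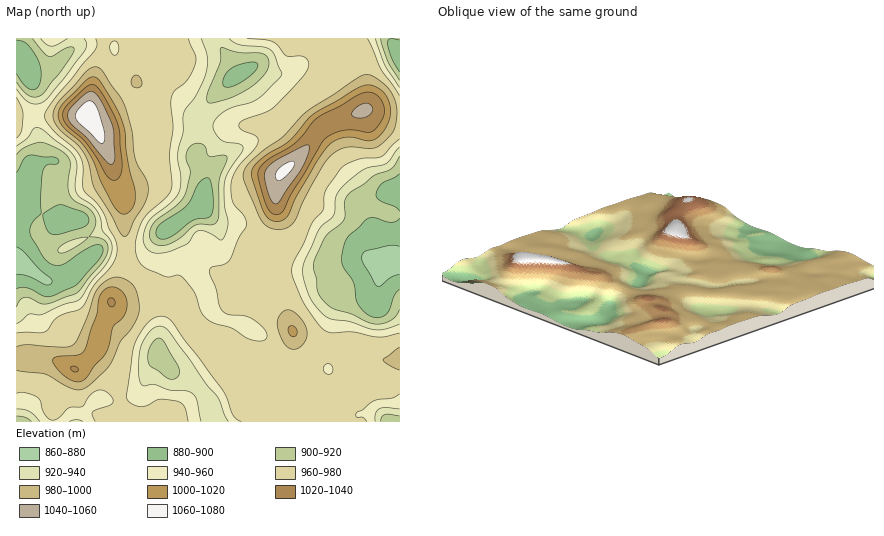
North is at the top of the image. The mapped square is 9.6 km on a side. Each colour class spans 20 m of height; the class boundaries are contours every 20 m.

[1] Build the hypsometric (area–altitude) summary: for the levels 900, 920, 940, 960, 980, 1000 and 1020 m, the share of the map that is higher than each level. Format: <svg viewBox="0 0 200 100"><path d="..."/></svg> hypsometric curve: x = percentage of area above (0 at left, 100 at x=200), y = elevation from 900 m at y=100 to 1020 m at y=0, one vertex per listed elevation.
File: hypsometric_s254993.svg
<svg viewBox="0 0 200 100"><path d="M181 100l-21-17-21-16-31-17-73-17-15-16-9-17"/></svg>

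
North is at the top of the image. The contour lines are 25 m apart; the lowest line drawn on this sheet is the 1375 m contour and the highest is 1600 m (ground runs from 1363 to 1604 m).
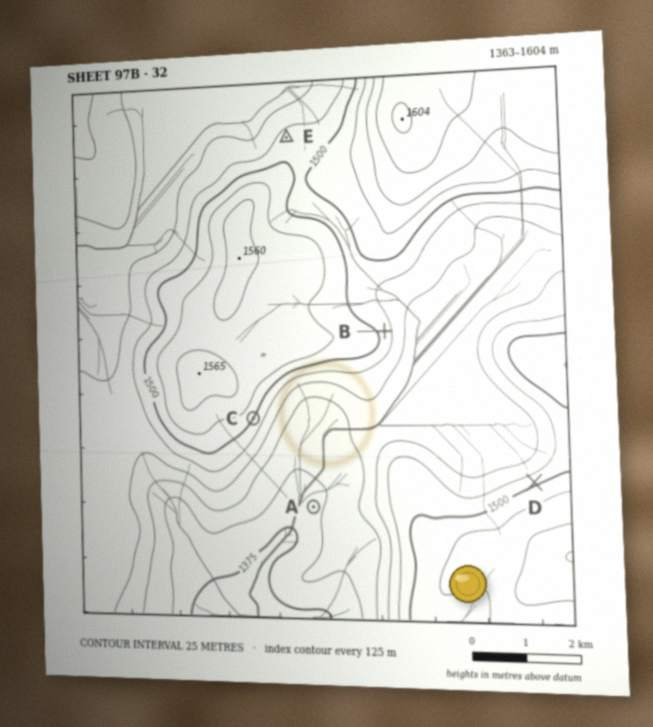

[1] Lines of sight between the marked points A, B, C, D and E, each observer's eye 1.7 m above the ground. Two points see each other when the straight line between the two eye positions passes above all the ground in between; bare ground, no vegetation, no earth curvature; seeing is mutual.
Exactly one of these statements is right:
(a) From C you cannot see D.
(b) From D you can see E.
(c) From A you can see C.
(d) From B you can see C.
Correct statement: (c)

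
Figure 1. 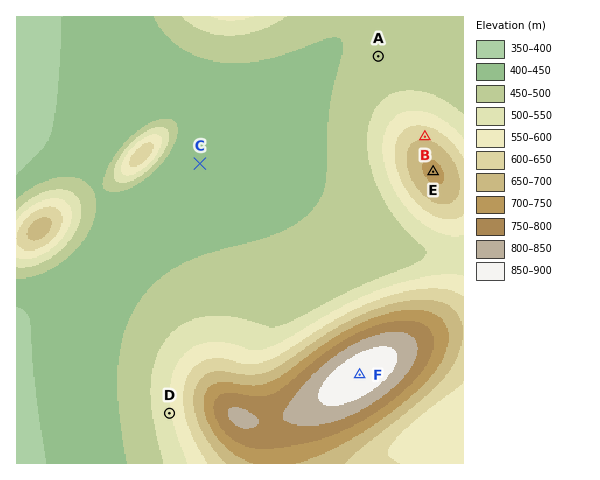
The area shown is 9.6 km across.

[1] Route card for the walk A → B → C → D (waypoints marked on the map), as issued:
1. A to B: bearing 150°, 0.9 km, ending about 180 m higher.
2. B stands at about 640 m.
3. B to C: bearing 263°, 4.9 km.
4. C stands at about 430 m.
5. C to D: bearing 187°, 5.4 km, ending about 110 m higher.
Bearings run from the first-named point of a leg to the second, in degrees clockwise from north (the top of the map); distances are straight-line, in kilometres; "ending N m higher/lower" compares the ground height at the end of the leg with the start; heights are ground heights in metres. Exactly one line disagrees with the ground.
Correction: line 1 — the distance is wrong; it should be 2.0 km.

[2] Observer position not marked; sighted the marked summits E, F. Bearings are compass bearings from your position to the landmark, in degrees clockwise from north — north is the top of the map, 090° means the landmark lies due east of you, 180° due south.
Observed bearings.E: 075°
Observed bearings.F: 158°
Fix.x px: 293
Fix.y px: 209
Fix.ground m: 450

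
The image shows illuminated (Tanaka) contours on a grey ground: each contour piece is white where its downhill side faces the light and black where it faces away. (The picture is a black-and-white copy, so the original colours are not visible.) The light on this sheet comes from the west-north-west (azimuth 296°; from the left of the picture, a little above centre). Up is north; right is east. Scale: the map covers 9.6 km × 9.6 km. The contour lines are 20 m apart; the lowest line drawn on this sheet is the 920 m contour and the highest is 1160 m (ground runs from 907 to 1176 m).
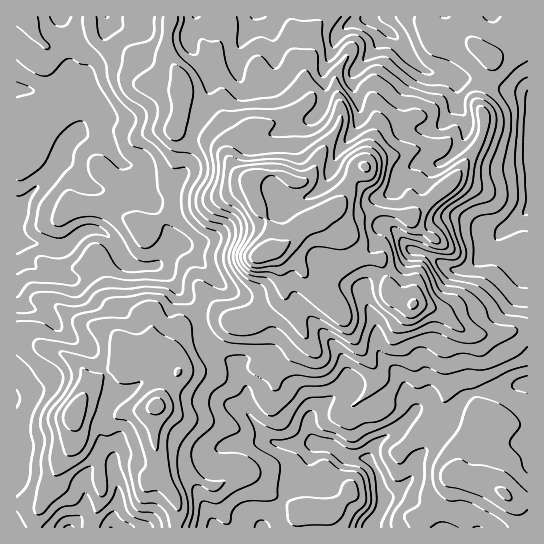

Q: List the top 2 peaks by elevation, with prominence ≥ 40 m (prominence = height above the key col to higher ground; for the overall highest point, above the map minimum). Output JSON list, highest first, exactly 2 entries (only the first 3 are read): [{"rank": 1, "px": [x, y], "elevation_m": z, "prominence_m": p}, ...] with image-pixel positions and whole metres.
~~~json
[{"rank": 1, "px": [265, 253], "elevation_m": 1176, "prominence_m": 269}, {"rank": 2, "px": [157, 406], "elevation_m": 1108, "prominence_m": 73}]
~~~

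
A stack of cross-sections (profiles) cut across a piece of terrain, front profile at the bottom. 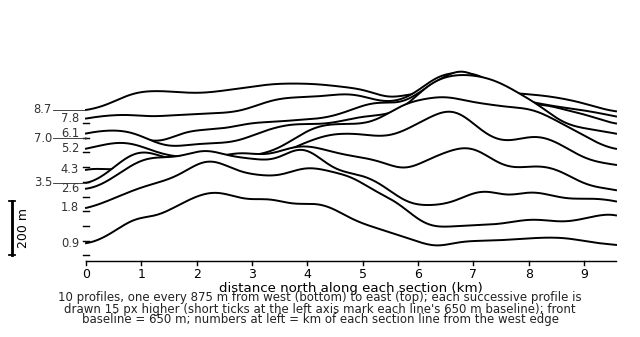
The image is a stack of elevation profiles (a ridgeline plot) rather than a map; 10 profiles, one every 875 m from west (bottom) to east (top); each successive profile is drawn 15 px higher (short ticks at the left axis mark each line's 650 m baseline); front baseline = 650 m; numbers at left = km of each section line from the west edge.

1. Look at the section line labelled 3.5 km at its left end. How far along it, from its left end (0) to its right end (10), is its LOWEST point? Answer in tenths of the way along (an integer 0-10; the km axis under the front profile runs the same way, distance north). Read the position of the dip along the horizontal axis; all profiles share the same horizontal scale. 10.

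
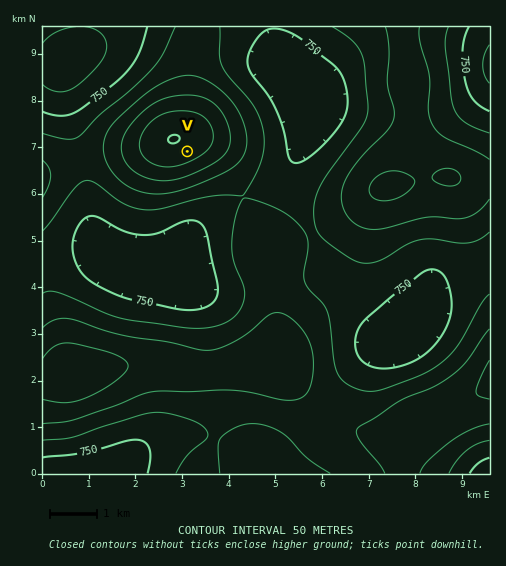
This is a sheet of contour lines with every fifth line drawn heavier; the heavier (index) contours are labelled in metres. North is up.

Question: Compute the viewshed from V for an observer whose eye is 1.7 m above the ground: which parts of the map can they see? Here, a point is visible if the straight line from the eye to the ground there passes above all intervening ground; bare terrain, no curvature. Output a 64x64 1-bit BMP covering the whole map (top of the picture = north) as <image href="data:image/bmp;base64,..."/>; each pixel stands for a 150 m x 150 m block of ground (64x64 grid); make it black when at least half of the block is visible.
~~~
<image width="64" height="64" href="data:image/bmp;base64,Qk0+AgAAAAAAAD4AAAAoAAAAQAAAAEAAAAABAAEAAAAAAAACAAATCwAAEwsAAAIAAAAAAAAA////AAAAAAAAAAAAAAfgAAAAAAAAB8AAAAAAAAAHwAAAAAAAAA/AAAAAAAAAH8AAAAAAAAA/8AAAAAAAAD/4AAAAAAAAP/4AAAAAAAA//8AAAAAAAD//8AAAAAAAP//8AAAAAAAf//8AAAAAAB///wYAAAAAD///P/AP8AAH////////wAH////////4AP////////wAP////////gAf///////+AAf///////8AA////////4AB////////wAD////////gAP////////AAf///////+AA////////8AD////////4AHwAf/////gAHAAH////+AAAAAH////4AAAAAH////gAAAAAH///+AAAAAAP///4AAAAAAf///gAAAAAA////AAAAAAD///8AAAAAAH///wAAAAAAP///gAAAAAAf///AAAAAAA///8DgAAAAAf//4+AAAAAAH///4AAAAAAH///gAAAAAAH//+AAAAwAAP//wAAADAAAf/+AAAAAAAA//AAAAAAAAB/8AAAAAAAAD/wAAAAAAAAH/AAAAAAAAAP8AAAAAAAAA/wAAAAAAAAB/AAAAAAAAAH8AAAAAAAAAfgAAAAAAAAA+AAAAAAAAAD4AAAAAAAAAHgAAAAAAAAAeAAAAAAAAAA4AAAAAAAAABgAAAAAAAAACAAAAAAAAAAAAA=="/>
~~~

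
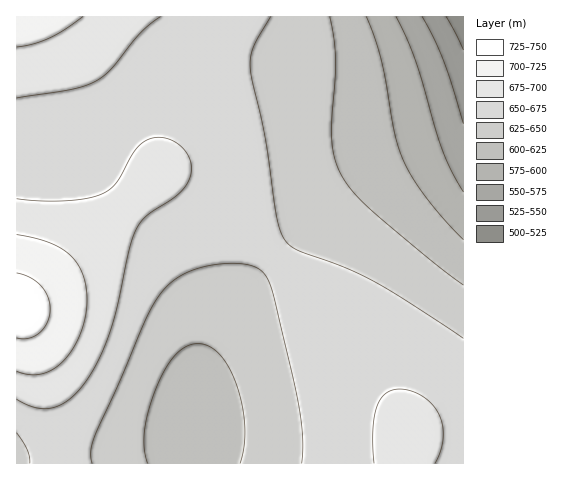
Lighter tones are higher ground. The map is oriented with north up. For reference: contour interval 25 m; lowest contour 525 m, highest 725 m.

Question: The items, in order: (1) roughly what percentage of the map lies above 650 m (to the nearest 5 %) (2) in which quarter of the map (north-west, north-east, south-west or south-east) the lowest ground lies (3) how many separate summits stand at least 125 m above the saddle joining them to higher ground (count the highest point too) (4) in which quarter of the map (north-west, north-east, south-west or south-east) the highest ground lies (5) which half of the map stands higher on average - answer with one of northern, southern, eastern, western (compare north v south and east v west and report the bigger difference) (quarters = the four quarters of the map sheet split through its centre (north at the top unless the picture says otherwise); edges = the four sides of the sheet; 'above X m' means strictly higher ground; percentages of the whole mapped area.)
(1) Roughly 60 % of the ground is higher than 650 m.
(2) Look to the north-east quarter for the lowest ground.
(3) Counting only tops that stand 125 m proud, the map has 1 summit.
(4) Look to the south-west quarter for the highest ground.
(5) The western half stands higher on average than the eastern half.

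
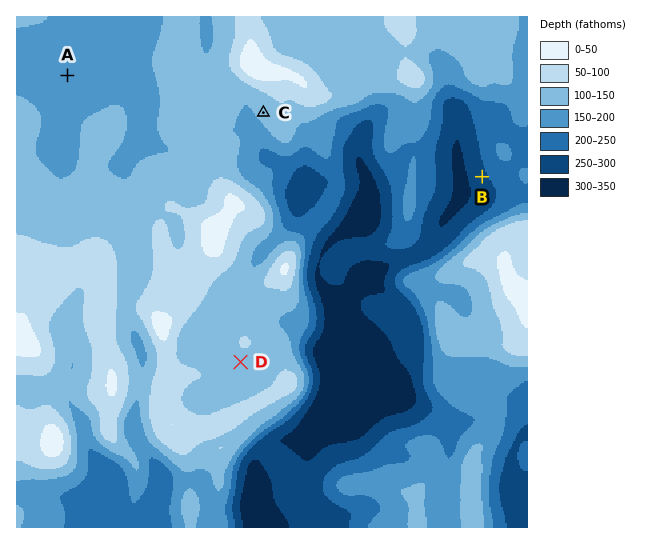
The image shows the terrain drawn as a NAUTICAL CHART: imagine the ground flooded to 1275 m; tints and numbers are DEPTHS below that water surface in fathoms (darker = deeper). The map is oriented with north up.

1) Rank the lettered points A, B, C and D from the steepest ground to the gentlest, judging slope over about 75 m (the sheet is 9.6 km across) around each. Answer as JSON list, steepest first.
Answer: ["B", "C", "D", "A"]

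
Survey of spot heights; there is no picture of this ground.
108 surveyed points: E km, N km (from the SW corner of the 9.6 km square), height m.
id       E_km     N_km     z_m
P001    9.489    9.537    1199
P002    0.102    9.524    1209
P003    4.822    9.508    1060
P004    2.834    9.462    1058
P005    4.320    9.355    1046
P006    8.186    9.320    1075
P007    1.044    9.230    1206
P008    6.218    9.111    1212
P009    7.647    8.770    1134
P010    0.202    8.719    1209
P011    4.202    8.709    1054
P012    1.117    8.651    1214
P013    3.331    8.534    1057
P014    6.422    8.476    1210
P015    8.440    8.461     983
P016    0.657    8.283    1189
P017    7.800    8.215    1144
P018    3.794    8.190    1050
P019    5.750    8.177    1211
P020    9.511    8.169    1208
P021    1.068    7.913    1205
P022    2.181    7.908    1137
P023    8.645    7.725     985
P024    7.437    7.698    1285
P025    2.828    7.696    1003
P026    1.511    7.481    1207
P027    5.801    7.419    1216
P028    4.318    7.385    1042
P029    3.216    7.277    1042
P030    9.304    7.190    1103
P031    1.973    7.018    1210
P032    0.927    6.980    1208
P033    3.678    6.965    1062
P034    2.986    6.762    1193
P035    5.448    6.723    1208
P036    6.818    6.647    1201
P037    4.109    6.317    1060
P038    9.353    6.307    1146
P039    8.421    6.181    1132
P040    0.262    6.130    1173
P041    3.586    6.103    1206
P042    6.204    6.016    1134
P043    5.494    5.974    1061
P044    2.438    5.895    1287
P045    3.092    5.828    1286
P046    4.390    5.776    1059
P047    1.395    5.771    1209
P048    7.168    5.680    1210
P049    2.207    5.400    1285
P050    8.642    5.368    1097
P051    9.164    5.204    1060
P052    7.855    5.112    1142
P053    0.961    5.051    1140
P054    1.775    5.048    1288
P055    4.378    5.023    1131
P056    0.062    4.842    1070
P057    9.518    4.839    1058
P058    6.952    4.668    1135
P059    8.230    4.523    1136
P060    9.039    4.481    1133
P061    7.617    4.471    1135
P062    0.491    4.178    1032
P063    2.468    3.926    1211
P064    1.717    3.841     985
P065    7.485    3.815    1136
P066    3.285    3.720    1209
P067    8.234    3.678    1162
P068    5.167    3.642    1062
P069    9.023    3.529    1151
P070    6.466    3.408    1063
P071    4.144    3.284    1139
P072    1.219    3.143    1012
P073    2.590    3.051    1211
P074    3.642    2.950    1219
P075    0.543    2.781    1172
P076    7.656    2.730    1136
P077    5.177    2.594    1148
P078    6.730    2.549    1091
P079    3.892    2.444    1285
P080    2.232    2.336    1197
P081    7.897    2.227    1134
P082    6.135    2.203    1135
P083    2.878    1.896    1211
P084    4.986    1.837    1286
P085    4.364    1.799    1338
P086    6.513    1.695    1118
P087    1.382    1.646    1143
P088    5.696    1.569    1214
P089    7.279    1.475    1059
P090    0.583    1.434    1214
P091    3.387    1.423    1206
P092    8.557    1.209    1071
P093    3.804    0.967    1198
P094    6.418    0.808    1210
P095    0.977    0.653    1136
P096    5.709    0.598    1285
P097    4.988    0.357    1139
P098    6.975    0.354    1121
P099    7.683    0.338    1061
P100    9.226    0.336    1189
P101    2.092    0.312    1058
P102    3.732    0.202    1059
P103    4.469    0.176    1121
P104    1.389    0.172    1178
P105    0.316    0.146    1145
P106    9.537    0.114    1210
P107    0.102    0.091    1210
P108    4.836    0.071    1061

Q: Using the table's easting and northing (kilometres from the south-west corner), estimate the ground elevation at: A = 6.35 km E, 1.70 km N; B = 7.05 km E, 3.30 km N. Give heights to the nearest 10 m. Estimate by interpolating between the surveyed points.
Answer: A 1140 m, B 1130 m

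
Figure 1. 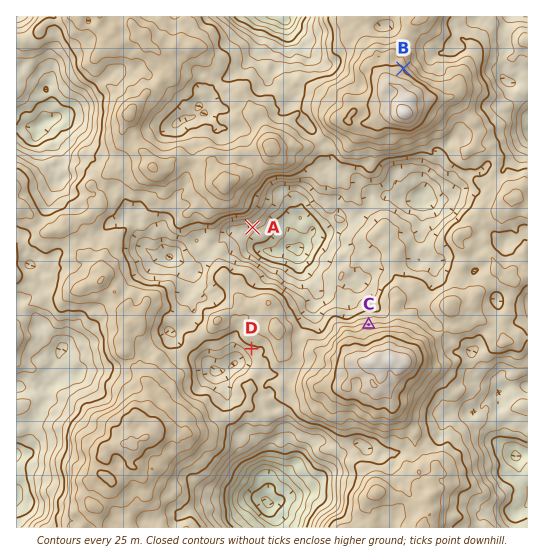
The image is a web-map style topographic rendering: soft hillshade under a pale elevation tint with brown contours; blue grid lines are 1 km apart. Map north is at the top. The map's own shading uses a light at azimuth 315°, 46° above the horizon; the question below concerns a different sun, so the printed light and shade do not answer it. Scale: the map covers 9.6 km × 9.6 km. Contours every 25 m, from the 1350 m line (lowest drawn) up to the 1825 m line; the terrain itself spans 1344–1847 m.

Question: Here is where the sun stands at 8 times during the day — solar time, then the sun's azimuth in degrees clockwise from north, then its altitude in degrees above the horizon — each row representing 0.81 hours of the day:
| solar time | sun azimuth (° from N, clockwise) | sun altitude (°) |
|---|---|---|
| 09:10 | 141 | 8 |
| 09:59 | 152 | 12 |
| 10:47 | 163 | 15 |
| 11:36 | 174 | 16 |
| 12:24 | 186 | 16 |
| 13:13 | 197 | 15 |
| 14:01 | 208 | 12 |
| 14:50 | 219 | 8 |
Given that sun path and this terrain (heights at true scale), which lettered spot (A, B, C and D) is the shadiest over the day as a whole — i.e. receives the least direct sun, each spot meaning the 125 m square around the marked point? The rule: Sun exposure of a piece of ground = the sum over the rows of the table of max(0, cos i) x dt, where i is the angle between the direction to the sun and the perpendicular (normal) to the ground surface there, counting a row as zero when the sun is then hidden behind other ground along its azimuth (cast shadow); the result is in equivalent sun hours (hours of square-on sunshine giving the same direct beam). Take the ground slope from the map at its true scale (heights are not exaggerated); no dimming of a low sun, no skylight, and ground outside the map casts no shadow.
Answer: C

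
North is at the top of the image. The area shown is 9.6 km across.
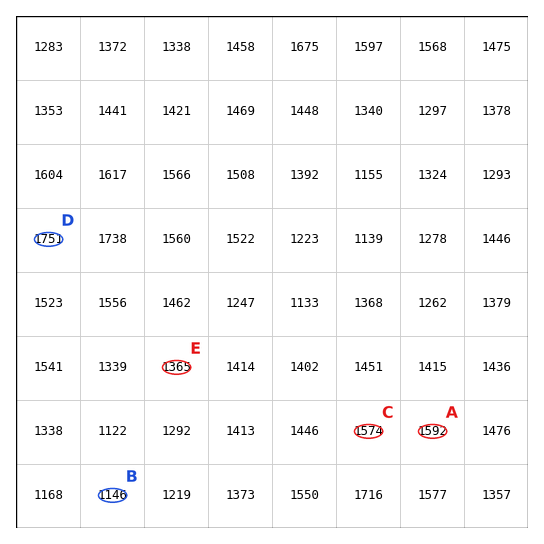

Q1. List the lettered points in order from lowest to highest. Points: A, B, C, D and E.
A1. B E C A D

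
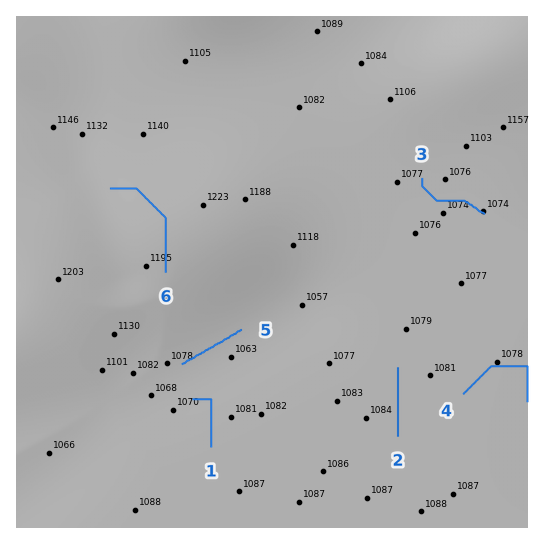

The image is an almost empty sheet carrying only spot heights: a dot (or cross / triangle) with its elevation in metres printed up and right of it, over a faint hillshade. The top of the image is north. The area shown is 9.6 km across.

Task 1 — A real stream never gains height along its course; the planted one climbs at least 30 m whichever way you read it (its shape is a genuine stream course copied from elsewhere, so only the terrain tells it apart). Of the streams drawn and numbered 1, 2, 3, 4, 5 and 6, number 6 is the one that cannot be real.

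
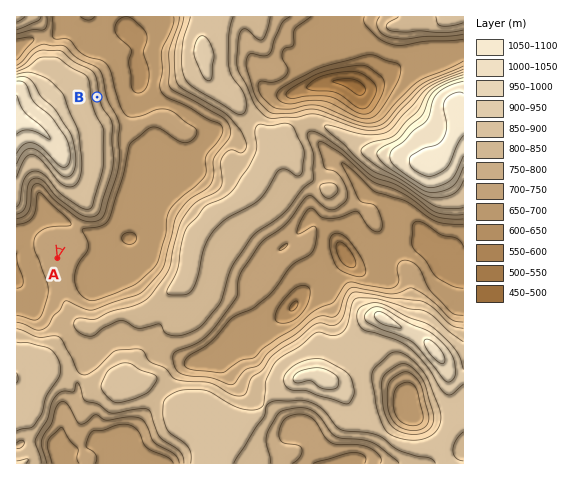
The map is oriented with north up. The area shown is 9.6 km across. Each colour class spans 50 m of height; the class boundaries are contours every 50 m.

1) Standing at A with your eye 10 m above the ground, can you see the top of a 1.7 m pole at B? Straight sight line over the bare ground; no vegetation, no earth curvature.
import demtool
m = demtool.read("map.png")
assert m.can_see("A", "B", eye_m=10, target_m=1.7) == False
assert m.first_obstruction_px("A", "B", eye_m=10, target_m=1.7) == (69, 210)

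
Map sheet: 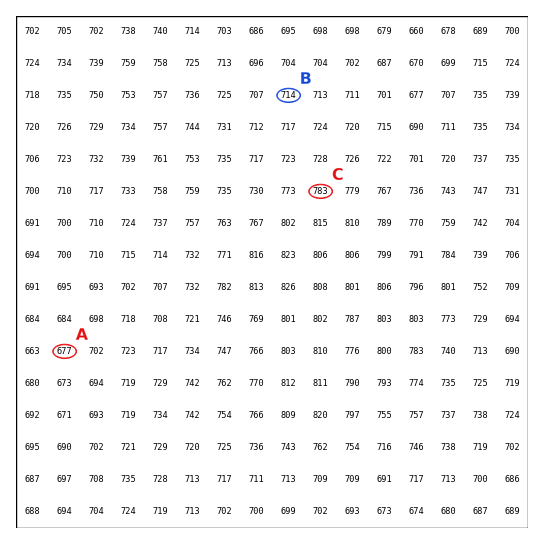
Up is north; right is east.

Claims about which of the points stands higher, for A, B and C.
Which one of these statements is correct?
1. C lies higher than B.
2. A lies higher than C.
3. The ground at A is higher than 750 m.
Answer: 1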